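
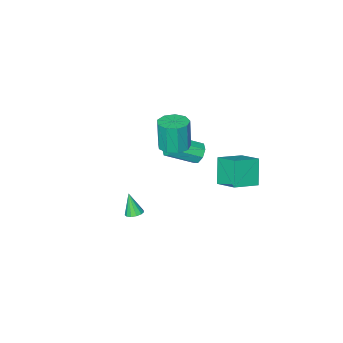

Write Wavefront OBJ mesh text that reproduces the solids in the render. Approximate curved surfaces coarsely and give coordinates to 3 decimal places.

v -4.634 -3.379 -3.495
v -4.199 -3.34 -4.189
v -2.511 -4.182 -3.179
v -2.946 -4.221 -2.485
v -4.146 -2.819 -3.843
v -2.458 -3.661 -2.832
v -4.38 -2.626 -3.293
v -2.692 -3.468 -2.283
v -4.762 -2.875 -2.862
v -3.074 -3.716 -1.851
v -5.069 -3.418 -2.801
v -3.381 -4.26 -1.791
v -5.122 -3.939 -3.148
v -3.434 -4.781 -2.137
v -4.888 -4.132 -3.697
v -3.2 -4.974 -2.687
v -4.506 -3.884 -4.129
v -2.818 -4.725 -3.118
v 3.925 1.64 -1.4
v 4.39 1.949 -1.287
v 3.935 1.1 0.02
v 4.139 2.135 -1.214
v 3.819 2.163 -1.2
v 3.533 2.026 -1.251
v 3.371 1.767 -1.348
v 3.385 1.467 -1.462
v 3.57 1.222 -1.557
v 3.868 1.11 -1.602
v 4.184 1.166 -1.583
v 4.417 1.373 -1.506
v 4.494 1.665 -1.395
v -3.076 2.745 1.073
v -1.399 2.579 1.615
v -3.138 4.247 1.729
v -1.462 4.08 2.271
v -2.478 3.48 -0.551
v -0.802 3.313 -0.009
v -2.541 4.981 0.105
v -0.864 4.815 0.647
v -0.489 -0.4 1.196
v 0.11 -1.187 1.142
v 0.027 -1.387 3.171
v -0.571 -0.6 3.224
v 0.476 -0.622 1.213
v 0.393 -0.822 3.242
v 0.391 0.047 1.276
v 0.308 -0.153 3.304
v -0.105 0.507 1.301
v -0.188 0.306 3.33
v -0.781 0.543 1.277
v -0.864 0.342 3.305
v -1.32 0.137 1.215
v -1.403 -0.063 3.243
v -1.47 -0.519 1.144
v -1.553 -0.72 3.172
v -1.161 -1.12 1.097
v -1.243 -1.321 3.125
v -0.537 -1.383 1.096
v -0.62 -1.584 3.125
f 2 1 5
f 2 5 3
f 3 5 6
f 3 6 4
f 5 1 7
f 5 7 6
f 6 7 8
f 6 8 4
f 7 1 9
f 7 9 8
f 8 9 10
f 8 10 4
f 9 1 11
f 9 11 10
f 10 11 12
f 10 12 4
f 11 1 13
f 11 13 12
f 12 13 14
f 12 14 4
f 13 1 15
f 13 15 14
f 14 15 16
f 14 16 4
f 15 1 17
f 15 17 16
f 16 17 18
f 16 18 4
f 17 1 2
f 17 2 18
f 18 2 3
f 18 3 4
f 20 19 22
f 20 22 21
f 22 19 23
f 22 23 21
f 23 19 24
f 23 24 21
f 24 19 25
f 24 25 21
f 25 19 26
f 25 26 21
f 26 19 27
f 26 27 21
f 27 19 28
f 27 28 21
f 28 19 29
f 28 29 21
f 29 19 30
f 29 30 21
f 30 19 31
f 30 31 21
f 31 19 20
f 31 20 21
f 33 35 32
f 36 33 32
f 32 35 34
f 34 36 32
f 33 39 35
f 37 33 36
f 37 39 33
f 35 39 34
f 38 36 34
f 34 39 38
f 38 37 36
f 39 37 38
f 41 40 44
f 41 44 42
f 42 44 45
f 42 45 43
f 44 40 46
f 44 46 45
f 45 46 47
f 45 47 43
f 46 40 48
f 46 48 47
f 47 48 49
f 47 49 43
f 48 40 50
f 48 50 49
f 49 50 51
f 49 51 43
f 50 40 52
f 50 52 51
f 51 52 53
f 51 53 43
f 52 40 54
f 52 54 53
f 53 54 55
f 53 55 43
f 54 40 56
f 54 56 55
f 55 56 57
f 55 57 43
f 56 40 58
f 56 58 57
f 57 58 59
f 57 59 43
f 58 40 41
f 58 41 59
f 59 41 42
f 59 42 43



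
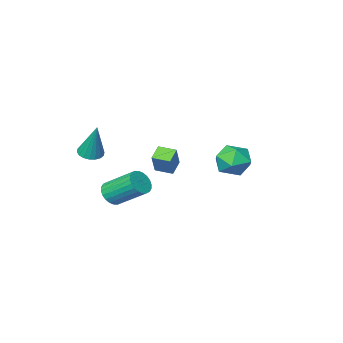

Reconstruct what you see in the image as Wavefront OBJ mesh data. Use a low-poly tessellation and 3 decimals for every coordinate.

v 3.04 -3.853 -0.527
v 3.678 -3.815 -0.564
v 3.1 -3.107 1.327
v 3.593 -3.561 -0.663
v 3.399 -3.366 -0.735
v 3.133 -3.267 -0.766
v 2.849 -3.285 -0.75
v 2.603 -3.415 -0.69
v 2.444 -3.632 -0.597
v 2.402 -3.892 -0.491
v 2.487 -4.146 -0.391
v 2.681 -4.341 -0.319
v 2.946 -4.44 -0.288
v 3.23 -4.422 -0.304
v 3.476 -4.292 -0.365
v 3.636 -4.075 -0.457
v 1.882 -3.955 -3.519
v 2.179 -4.254 -2.935
v 1.415 -2.903 -1.857
v 1.118 -2.605 -2.441
v 2.382 -4.076 -3.015
v 1.618 -2.725 -1.936
v 2.508 -3.879 -3.171
v 1.744 -2.529 -2.093
v 2.539 -3.695 -3.381
v 1.775 -2.344 -2.302
v 2.47 -3.55 -3.611
v 1.706 -2.199 -2.532
v 2.311 -3.466 -3.828
v 1.547 -2.116 -2.749
v 2.087 -3.458 -3.997
v 1.323 -2.107 -2.918
v 1.832 -3.524 -4.094
v 1.068 -2.174 -3.015
v 1.585 -3.657 -4.103
v 0.821 -2.306 -3.025
v 1.382 -3.835 -4.024
v 0.618 -2.484 -2.945
v 1.256 -4.031 -3.867
v 0.492 -2.681 -2.789
v 1.225 -4.216 -3.658
v 0.461 -2.865 -2.579
v 1.294 -4.361 -3.428
v 0.53 -3.01 -2.349
v 1.453 -4.444 -3.211
v 0.689 -3.094 -2.132
v 1.677 -4.453 -3.042
v 0.913 -3.102 -1.963
v 1.932 -4.386 -2.945
v 1.168 -3.036 -1.866
v -3.182 -0.757 -2.318
v -2.58 -0.589 -1.512
v -3.78 -2.111 -1.588
v -3.178 -1.943 -0.782
v -3.96 -1.317 -0.974
v -3.59 -0.48 -1.425
v -2.77 -2.22 -1.675
v -2.4 -1.383 -2.126
v -2.325 -1.493 -1.114
v -3.061 -0.935 -0.682
v -3.299 -1.765 -2.418
v -4.035 -1.207 -1.986
v 0.876 0.374 -0.131
v 1.341 0.868 0.918
v 1.453 0.758 -0.569
v 1.918 1.253 0.481
v 1.402 -0.313 -0.041
v 1.867 0.182 1.009
v 1.979 0.072 -0.478
v 2.444 0.566 0.571
f 2 1 4
f 2 4 3
f 4 1 5
f 4 5 3
f 5 1 6
f 5 6 3
f 6 1 7
f 6 7 3
f 7 1 8
f 7 8 3
f 8 1 9
f 8 9 3
f 9 1 10
f 9 10 3
f 10 1 11
f 10 11 3
f 11 1 12
f 11 12 3
f 12 1 13
f 12 13 3
f 13 1 14
f 13 14 3
f 14 1 15
f 14 15 3
f 15 1 16
f 15 16 3
f 16 1 2
f 16 2 3
f 18 17 21
f 18 21 19
f 19 21 22
f 19 22 20
f 21 17 23
f 21 23 22
f 22 23 24
f 22 24 20
f 23 17 25
f 23 25 24
f 24 25 26
f 24 26 20
f 25 17 27
f 25 27 26
f 26 27 28
f 26 28 20
f 27 17 29
f 27 29 28
f 28 29 30
f 28 30 20
f 29 17 31
f 29 31 30
f 30 31 32
f 30 32 20
f 31 17 33
f 31 33 32
f 32 33 34
f 32 34 20
f 33 17 35
f 33 35 34
f 34 35 36
f 34 36 20
f 35 17 37
f 35 37 36
f 36 37 38
f 36 38 20
f 37 17 39
f 37 39 38
f 38 39 40
f 38 40 20
f 39 17 41
f 39 41 40
f 40 41 42
f 40 42 20
f 41 17 43
f 41 43 42
f 42 43 44
f 42 44 20
f 43 17 45
f 43 45 44
f 44 45 46
f 44 46 20
f 45 17 47
f 45 47 46
f 46 47 48
f 46 48 20
f 47 17 49
f 47 49 48
f 48 49 50
f 48 50 20
f 49 17 18
f 49 18 50
f 50 18 19
f 50 19 20
f 51 62 56
f 51 56 52
f 51 52 58
f 51 58 61
f 51 61 62
f 52 56 60
f 56 62 55
f 62 61 53
f 61 58 57
f 58 52 59
f 54 60 55
f 54 55 53
f 54 53 57
f 54 57 59
f 54 59 60
f 55 60 56
f 53 55 62
f 57 53 61
f 59 57 58
f 60 59 52
f 64 66 63
f 67 64 63
f 63 66 65
f 65 67 63
f 64 70 66
f 68 64 67
f 68 70 64
f 66 70 65
f 69 67 65
f 65 70 69
f 69 68 67
f 70 68 69



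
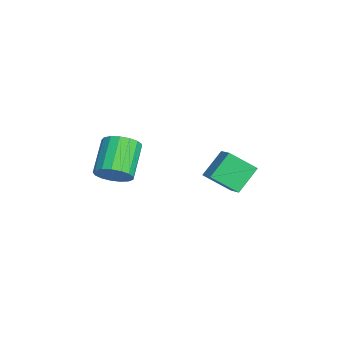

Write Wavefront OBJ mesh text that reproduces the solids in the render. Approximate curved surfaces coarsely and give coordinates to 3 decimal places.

v -1.826 1.862 -1.6
v -1.915 0.773 -0.74
v -1.026 2.075 -1.247
v -1.115 0.986 -0.387
v -1.205 1.074 -2.533
v -1.294 -0.015 -1.673
v -0.405 1.287 -2.18
v -0.494 0.198 -1.32
v 0.213 -3.503 -0.607
v 0.656 -2.942 -0.294
v -0.591 -2.536 0.74
v -1.033 -3.097 0.427
v 0.479 -2.77 -0.575
v -0.768 -2.364 0.46
v 0.241 -2.766 -0.863
v -1.005 -2.361 0.172
v -0.003 -2.931 -1.092
v -1.249 -2.525 -0.057
v -0.197 -3.227 -1.21
v -1.444 -2.821 -0.176
v -0.298 -3.586 -1.191
v -1.544 -3.18 -0.156
v -0.281 -3.926 -1.037
v -1.528 -3.52 -0.003
v -0.151 -4.169 -0.785
v -1.398 -3.763 0.249
v 0.062 -4.259 -0.493
v -1.184 -3.854 0.542
v 0.31 -4.177 -0.226
v -0.936 -3.771 0.808
v 0.536 -3.939 -0.047
v -0.711 -3.534 0.987
v 0.688 -3.602 0.004
v -0.559 -3.196 1.038
v 0.731 -3.242 -0.086
v -0.515 -2.836 0.949
f 2 4 1
f 5 2 1
f 1 4 3
f 3 5 1
f 2 8 4
f 6 2 5
f 6 8 2
f 4 8 3
f 7 5 3
f 3 8 7
f 7 6 5
f 8 6 7
f 10 9 13
f 10 13 11
f 11 13 14
f 11 14 12
f 13 9 15
f 13 15 14
f 14 15 16
f 14 16 12
f 15 9 17
f 15 17 16
f 16 17 18
f 16 18 12
f 17 9 19
f 17 19 18
f 18 19 20
f 18 20 12
f 19 9 21
f 19 21 20
f 20 21 22
f 20 22 12
f 21 9 23
f 21 23 22
f 22 23 24
f 22 24 12
f 23 9 25
f 23 25 24
f 24 25 26
f 24 26 12
f 25 9 27
f 25 27 26
f 26 27 28
f 26 28 12
f 27 9 29
f 27 29 28
f 28 29 30
f 28 30 12
f 29 9 31
f 29 31 30
f 30 31 32
f 30 32 12
f 31 9 33
f 31 33 32
f 32 33 34
f 32 34 12
f 33 9 35
f 33 35 34
f 34 35 36
f 34 36 12
f 35 9 10
f 35 10 36
f 36 10 11
f 36 11 12



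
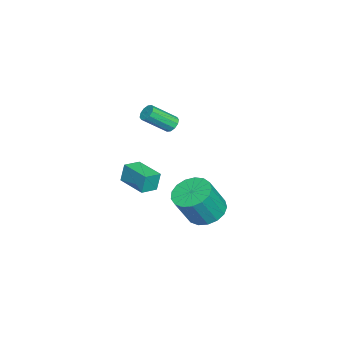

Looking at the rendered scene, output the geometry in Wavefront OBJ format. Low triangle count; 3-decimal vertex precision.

v -3.129 -0.911 0.125
v -2.814 -1.109 -0.267
v -2.197 -2.327 0.843
v -2.511 -2.129 1.235
v -2.641 -0.873 -0.105
v -2.024 -2.092 1.005
v -2.655 -0.653 0.145
v -2.038 -1.871 1.255
v -2.849 -0.53 0.387
v -2.232 -1.749 1.497
v -3.15 -0.554 0.529
v -2.533 -1.772 1.639
v -3.443 -0.713 0.517
v -2.826 -1.931 1.627
v -3.616 -0.948 0.355
v -2.999 -2.167 1.465
v -3.602 -1.169 0.105
v -2.985 -2.387 1.215
v -3.408 -1.291 -0.137
v -2.791 -2.51 0.973
v -3.107 -1.268 -0.279
v -2.49 -2.486 0.831
v -1.047 -2.367 -2.838
v -1.187 -2.192 -1.731
v -0.031 -0.995 -2.927
v -0.171 -0.819 -1.82
v -0.229 -2.961 -2.64
v -0.369 -2.785 -1.533
v 0.787 -1.588 -2.729
v 0.647 -1.413 -1.622
v 3.103 2.282 -1.909
v 4.094 2.562 -2.231
v 4.829 1.939 -0.513
v 3.837 1.658 -0.191
v 3.914 2.988 -2
v 4.649 2.365 -0.282
v 3.548 3.252 -1.748
v 4.283 2.629 -0.03
v 3.08 3.293 -1.533
v 3.815 2.67 0.186
v 2.617 3.103 -1.404
v 3.352 2.48 0.315
v 2.265 2.725 -1.39
v 3 2.102 0.328
v 2.105 2.245 -1.496
v 2.84 1.622 0.222
v 2.174 1.773 -1.696
v 2.909 1.15 0.022
v 2.455 1.418 -1.945
v 3.19 0.795 -0.227
v 2.885 1.261 -2.186
v 3.62 0.638 -0.468
v 3.364 1.337 -2.363
v 4.099 0.714 -0.645
v 3.784 1.63 -2.437
v 4.519 1.007 -0.718
v 4.047 2.072 -2.389
v 4.782 1.449 -0.671
f 2 1 5
f 2 5 3
f 3 5 6
f 3 6 4
f 5 1 7
f 5 7 6
f 6 7 8
f 6 8 4
f 7 1 9
f 7 9 8
f 8 9 10
f 8 10 4
f 9 1 11
f 9 11 10
f 10 11 12
f 10 12 4
f 11 1 13
f 11 13 12
f 12 13 14
f 12 14 4
f 13 1 15
f 13 15 14
f 14 15 16
f 14 16 4
f 15 1 17
f 15 17 16
f 16 17 18
f 16 18 4
f 17 1 19
f 17 19 18
f 18 19 20
f 18 20 4
f 19 1 21
f 19 21 20
f 20 21 22
f 20 22 4
f 21 1 2
f 21 2 22
f 22 2 3
f 22 3 4
f 24 26 23
f 27 24 23
f 23 26 25
f 25 27 23
f 24 30 26
f 28 24 27
f 28 30 24
f 26 30 25
f 29 27 25
f 25 30 29
f 29 28 27
f 30 28 29
f 32 31 35
f 32 35 33
f 33 35 36
f 33 36 34
f 35 31 37
f 35 37 36
f 36 37 38
f 36 38 34
f 37 31 39
f 37 39 38
f 38 39 40
f 38 40 34
f 39 31 41
f 39 41 40
f 40 41 42
f 40 42 34
f 41 31 43
f 41 43 42
f 42 43 44
f 42 44 34
f 43 31 45
f 43 45 44
f 44 45 46
f 44 46 34
f 45 31 47
f 45 47 46
f 46 47 48
f 46 48 34
f 47 31 49
f 47 49 48
f 48 49 50
f 48 50 34
f 49 31 51
f 49 51 50
f 50 51 52
f 50 52 34
f 51 31 53
f 51 53 52
f 52 53 54
f 52 54 34
f 53 31 55
f 53 55 54
f 54 55 56
f 54 56 34
f 55 31 57
f 55 57 56
f 56 57 58
f 56 58 34
f 57 31 32
f 57 32 58
f 58 32 33
f 58 33 34



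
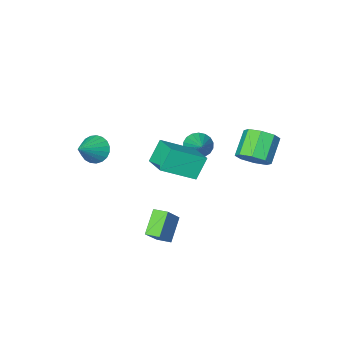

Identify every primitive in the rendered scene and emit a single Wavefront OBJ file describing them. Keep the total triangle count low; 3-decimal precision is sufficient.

v 3.058 -3.29 -0.698
v 3.486 -3.056 -1.502
v 4.422 -2.63 0.218
v 3.278 -2.734 -1.424
v 3.032 -2.509 -1.221
v 2.79 -2.418 -0.927
v 2.595 -2.479 -0.593
v 2.48 -2.679 -0.278
v 2.465 -2.985 -0.036
v 2.553 -3.344 0.092
v 2.728 -3.693 0.084
v 2.96 -3.973 -0.06
v 3.209 -4.135 -0.314
v 3.432 -4.15 -0.635
v 3.591 -4.017 -0.967
v 3.657 -3.758 -1.252
v 3.62 -3.418 -1.441
v -0.691 1.04 0.672
v 1.142 0.478 1.711
v -0.42 2.706 1.096
v 1.412 2.144 2.135
v 0.088 1.236 -0.595
v 1.92 0.674 0.444
v 0.358 2.902 -0.171
v 2.191 2.34 0.868
v 0.913 2.119 -3.559
v 1.968 2.744 -2.255
v 1.85 2.881 -4.683
v 2.905 3.506 -3.379
v 1.395 1.434 -3.621
v 2.45 2.059 -2.317
v 2.332 2.196 -4.745
v 3.387 2.821 -3.441
v -2.431 -1.584 -1.273
v -1.99 -2.118 -0.779
v -1.749 -0.036 -0.207
v -1.745 -2.036 -1.056
v -1.635 -1.865 -1.375
v -1.684 -1.638 -1.673
v -1.88 -1.401 -1.893
v -2.186 -1.2 -1.99
v -2.54 -1.075 -1.944
v -2.872 -1.051 -1.766
v -3.118 -1.133 -1.49
v -3.227 -1.304 -1.171
v -3.179 -1.531 -0.872
v -2.983 -1.768 -0.652
v -2.677 -1.969 -0.556
v -2.323 -2.094 -0.601
v -2.464 3.927 1.001
v -2.063 4.458 1.735
v -3.096 3.663 2.873
v -3.496 3.133 2.139
v -2.665 4.798 1.426
v -3.698 4.004 2.564
v -3.149 4.629 0.868
v -4.182 3.834 2.006
v -3.232 4.048 0.388
v -4.265 3.254 1.526
v -2.864 3.397 0.267
v -3.897 2.602 1.405
v -2.262 3.056 0.576
v -3.295 2.262 1.714
v -1.778 3.226 1.134
v -2.811 2.431 2.272
v -1.695 3.806 1.614
v -2.728 3.012 2.752
f 2 1 4
f 2 4 3
f 4 1 5
f 4 5 3
f 5 1 6
f 5 6 3
f 6 1 7
f 6 7 3
f 7 1 8
f 7 8 3
f 8 1 9
f 8 9 3
f 9 1 10
f 9 10 3
f 10 1 11
f 10 11 3
f 11 1 12
f 11 12 3
f 12 1 13
f 12 13 3
f 13 1 14
f 13 14 3
f 14 1 15
f 14 15 3
f 15 1 16
f 15 16 3
f 16 1 17
f 16 17 3
f 17 1 2
f 17 2 3
f 19 21 18
f 22 19 18
f 18 21 20
f 20 22 18
f 19 25 21
f 23 19 22
f 23 25 19
f 21 25 20
f 24 22 20
f 20 25 24
f 24 23 22
f 25 23 24
f 27 29 26
f 30 27 26
f 26 29 28
f 28 30 26
f 27 33 29
f 31 27 30
f 31 33 27
f 29 33 28
f 32 30 28
f 28 33 32
f 32 31 30
f 33 31 32
f 35 34 37
f 35 37 36
f 37 34 38
f 37 38 36
f 38 34 39
f 38 39 36
f 39 34 40
f 39 40 36
f 40 34 41
f 40 41 36
f 41 34 42
f 41 42 36
f 42 34 43
f 42 43 36
f 43 34 44
f 43 44 36
f 44 34 45
f 44 45 36
f 45 34 46
f 45 46 36
f 46 34 47
f 46 47 36
f 47 34 48
f 47 48 36
f 48 34 49
f 48 49 36
f 49 34 35
f 49 35 36
f 51 50 54
f 51 54 52
f 52 54 55
f 52 55 53
f 54 50 56
f 54 56 55
f 55 56 57
f 55 57 53
f 56 50 58
f 56 58 57
f 57 58 59
f 57 59 53
f 58 50 60
f 58 60 59
f 59 60 61
f 59 61 53
f 60 50 62
f 60 62 61
f 61 62 63
f 61 63 53
f 62 50 64
f 62 64 63
f 63 64 65
f 63 65 53
f 64 50 66
f 64 66 65
f 65 66 67
f 65 67 53
f 66 50 51
f 66 51 67
f 67 51 52
f 67 52 53



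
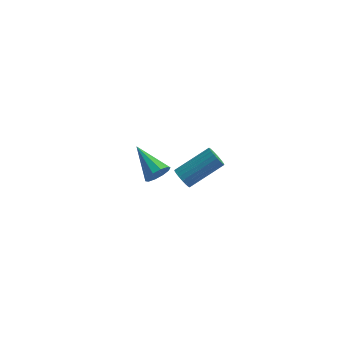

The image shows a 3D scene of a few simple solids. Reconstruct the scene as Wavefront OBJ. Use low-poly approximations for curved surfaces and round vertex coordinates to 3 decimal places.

v 1.554 -4.399 3.414
v 1.832 -4.327 2.934
v 3.225 -3.369 3.885
v 2.946 -3.441 4.366
v 1.697 -4.137 2.94
v 3.09 -3.179 3.892
v 1.537 -3.993 3.029
v 2.93 -3.035 3.981
v 1.38 -3.919 3.184
v 2.773 -2.961 4.136
v 1.253 -3.928 3.379
v 2.646 -2.97 4.331
v 1.178 -4.018 3.58
v 2.571 -3.06 4.532
v 1.168 -4.174 3.752
v 2.561 -3.216 4.704
v 1.224 -4.369 3.866
v 2.617 -3.411 4.818
v 1.338 -4.57 3.902
v 2.731 -3.612 4.854
v 1.488 -4.74 3.853
v 2.881 -3.782 4.805
v 1.65 -4.852 3.729
v 3.043 -3.894 4.68
v 1.795 -4.885 3.55
v 3.188 -3.927 4.501
v 1.899 -4.835 3.347
v 3.292 -3.877 4.299
v 1.943 -4.709 3.157
v 3.335 -3.751 4.108
v 1.919 -4.529 3.01
v 3.312 -3.571 3.962
v -0.571 1.057 -2.295
v -0.125 1.178 -1.743
v -1.869 2.323 -1.525
v -0.03 1.472 -2.064
v -0.141 1.607 -2.473
v -0.416 1.532 -2.814
v -0.751 1.276 -2.957
v -1.017 0.936 -2.848
v -1.112 0.643 -2.527
v -1.001 0.508 -2.118
v -0.725 0.583 -1.777
v -0.391 0.839 -1.633
f 2 1 5
f 2 5 3
f 3 5 6
f 3 6 4
f 5 1 7
f 5 7 6
f 6 7 8
f 6 8 4
f 7 1 9
f 7 9 8
f 8 9 10
f 8 10 4
f 9 1 11
f 9 11 10
f 10 11 12
f 10 12 4
f 11 1 13
f 11 13 12
f 12 13 14
f 12 14 4
f 13 1 15
f 13 15 14
f 14 15 16
f 14 16 4
f 15 1 17
f 15 17 16
f 16 17 18
f 16 18 4
f 17 1 19
f 17 19 18
f 18 19 20
f 18 20 4
f 19 1 21
f 19 21 20
f 20 21 22
f 20 22 4
f 21 1 23
f 21 23 22
f 22 23 24
f 22 24 4
f 23 1 25
f 23 25 24
f 24 25 26
f 24 26 4
f 25 1 27
f 25 27 26
f 26 27 28
f 26 28 4
f 27 1 29
f 27 29 28
f 28 29 30
f 28 30 4
f 29 1 31
f 29 31 30
f 30 31 32
f 30 32 4
f 31 1 2
f 31 2 32
f 32 2 3
f 32 3 4
f 34 33 36
f 34 36 35
f 36 33 37
f 36 37 35
f 37 33 38
f 37 38 35
f 38 33 39
f 38 39 35
f 39 33 40
f 39 40 35
f 40 33 41
f 40 41 35
f 41 33 42
f 41 42 35
f 42 33 43
f 42 43 35
f 43 33 44
f 43 44 35
f 44 33 34
f 44 34 35



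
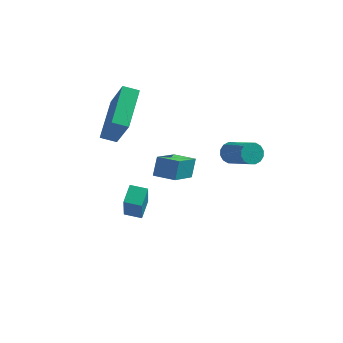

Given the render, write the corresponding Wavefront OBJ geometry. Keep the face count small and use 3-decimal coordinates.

v -0.881 -3.637 3.665
v -0.819 -3.095 4.455
v -0.474 -2.146 2.612
v -0.413 -1.604 3.402
v 0.113 -3.856 3.738
v 0.174 -3.314 4.528
v 0.519 -2.365 2.685
v 0.581 -1.823 3.475
v -4.166 0.216 2.327
v -4.146 2.241 3.187
v -3.417 0.32 2.066
v -3.397 2.344 2.926
v -3.403 -0.584 4.194
v -3.383 1.44 5.054
v -2.654 -0.481 3.933
v -2.634 1.544 4.793
v 1.58 1.281 1.393
v 1.763 0.996 0.922
v 2.883 -0.065 1.996
v 2.7 0.219 2.467
v 1.952 1.227 0.952
v 3.073 0.166 2.026
v 2.042 1.472 1.1
v 3.163 0.411 2.174
v 2.008 1.666 1.327
v 3.129 0.605 2.401
v 1.859 1.756 1.571
v 2.98 0.695 2.645
v 1.636 1.719 1.768
v 2.756 0.658 2.842
v 1.397 1.565 1.864
v 2.517 0.504 2.938
v 1.207 1.334 1.834
v 2.328 0.273 2.908
v 1.117 1.089 1.686
v 2.238 0.028 2.76
v 1.151 0.895 1.459
v 2.272 -0.166 2.533
v 1.3 0.805 1.215
v 2.421 -0.256 2.289
v 1.524 0.842 1.018
v 2.644 -0.219 2.092
v -2.719 -1.446 -1.405
v -2.575 -2.045 0.061
v -2.65 -0.511 -1.03
v -2.506 -1.109 0.436
v -1.894 -1.471 -1.496
v -1.75 -2.069 -0.03
v -1.825 -0.535 -1.121
v -1.681 -1.134 0.345
f 2 4 1
f 5 2 1
f 1 4 3
f 3 5 1
f 2 8 4
f 6 2 5
f 6 8 2
f 4 8 3
f 7 5 3
f 3 8 7
f 7 6 5
f 8 6 7
f 10 12 9
f 13 10 9
f 9 12 11
f 11 13 9
f 10 16 12
f 14 10 13
f 14 16 10
f 12 16 11
f 15 13 11
f 11 16 15
f 15 14 13
f 16 14 15
f 18 17 21
f 18 21 19
f 19 21 22
f 19 22 20
f 21 17 23
f 21 23 22
f 22 23 24
f 22 24 20
f 23 17 25
f 23 25 24
f 24 25 26
f 24 26 20
f 25 17 27
f 25 27 26
f 26 27 28
f 26 28 20
f 27 17 29
f 27 29 28
f 28 29 30
f 28 30 20
f 29 17 31
f 29 31 30
f 30 31 32
f 30 32 20
f 31 17 33
f 31 33 32
f 32 33 34
f 32 34 20
f 33 17 35
f 33 35 34
f 34 35 36
f 34 36 20
f 35 17 37
f 35 37 36
f 36 37 38
f 36 38 20
f 37 17 39
f 37 39 38
f 38 39 40
f 38 40 20
f 39 17 41
f 39 41 40
f 40 41 42
f 40 42 20
f 41 17 18
f 41 18 42
f 42 18 19
f 42 19 20
f 44 46 43
f 47 44 43
f 43 46 45
f 45 47 43
f 44 50 46
f 48 44 47
f 48 50 44
f 46 50 45
f 49 47 45
f 45 50 49
f 49 48 47
f 50 48 49



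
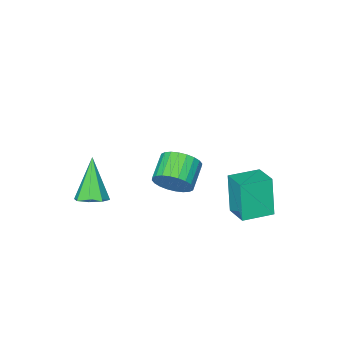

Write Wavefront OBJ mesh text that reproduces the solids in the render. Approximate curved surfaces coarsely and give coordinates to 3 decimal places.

v -1.438 2.108 -3.462
v -1.655 1.669 -1.824
v -1.191 3.134 -3.155
v -1.408 2.696 -1.516
v -0.192 1.784 -3.384
v -0.409 1.346 -1.745
v 0.055 2.811 -3.076
v -0.162 2.372 -1.438
v 3.805 -1.356 -2.812
v 4.437 -1.41 -2.596
v 3.195 -2.164 -1.228
v 4.219 -0.968 -2.454
v 3.758 -0.753 -2.522
v 3.325 -0.891 -2.76
v 3.173 -1.301 -3.028
v 3.392 -1.743 -3.169
v 3.852 -1.958 -3.101
v 4.285 -1.82 -2.864
v 3.122 2.683 0.69
v 3.526 2.618 1.33
v 2.702 2.032 1.79
v 2.298 2.097 1.15
v 3.376 2.868 1.382
v 2.553 2.283 1.842
v 3.188 3.091 1.328
v 2.364 2.505 1.788
v 2.989 3.251 1.177
v 2.166 2.666 1.637
v 2.811 3.325 0.952
v 1.988 2.74 1.411
v 2.68 3.301 0.687
v 1.857 2.716 1.147
v 2.616 3.183 0.422
v 1.793 2.598 0.882
v 2.629 2.989 0.199
v 1.806 2.403 0.658
v 2.718 2.748 0.05
v 1.894 2.162 0.51
v 2.867 2.497 -0.002
v 2.044 1.912 0.458
v 3.056 2.275 0.052
v 2.232 1.689 0.512
v 3.254 2.114 0.203
v 2.431 1.529 0.663
v 3.432 2.04 0.429
v 2.609 1.455 0.888
v 3.563 2.064 0.693
v 2.74 1.479 1.153
v 3.627 2.182 0.958
v 2.804 1.597 1.418
v 3.614 2.377 1.182
v 2.791 1.791 1.641
f 2 4 1
f 5 2 1
f 1 4 3
f 3 5 1
f 2 8 4
f 6 2 5
f 6 8 2
f 4 8 3
f 7 5 3
f 3 8 7
f 7 6 5
f 8 6 7
f 10 9 12
f 10 12 11
f 12 9 13
f 12 13 11
f 13 9 14
f 13 14 11
f 14 9 15
f 14 15 11
f 15 9 16
f 15 16 11
f 16 9 17
f 16 17 11
f 17 9 18
f 17 18 11
f 18 9 10
f 18 10 11
f 20 19 23
f 20 23 21
f 21 23 24
f 21 24 22
f 23 19 25
f 23 25 24
f 24 25 26
f 24 26 22
f 25 19 27
f 25 27 26
f 26 27 28
f 26 28 22
f 27 19 29
f 27 29 28
f 28 29 30
f 28 30 22
f 29 19 31
f 29 31 30
f 30 31 32
f 30 32 22
f 31 19 33
f 31 33 32
f 32 33 34
f 32 34 22
f 33 19 35
f 33 35 34
f 34 35 36
f 34 36 22
f 35 19 37
f 35 37 36
f 36 37 38
f 36 38 22
f 37 19 39
f 37 39 38
f 38 39 40
f 38 40 22
f 39 19 41
f 39 41 40
f 40 41 42
f 40 42 22
f 41 19 43
f 41 43 42
f 42 43 44
f 42 44 22
f 43 19 45
f 43 45 44
f 44 45 46
f 44 46 22
f 45 19 47
f 45 47 46
f 46 47 48
f 46 48 22
f 47 19 49
f 47 49 48
f 48 49 50
f 48 50 22
f 49 19 51
f 49 51 50
f 50 51 52
f 50 52 22
f 51 19 20
f 51 20 52
f 52 20 21
f 52 21 22



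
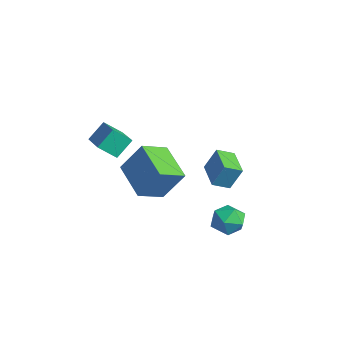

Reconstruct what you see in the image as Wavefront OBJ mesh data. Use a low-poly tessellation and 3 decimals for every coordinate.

v -1.237 1.849 -1.639
v -0.961 2.35 -0.438
v -1.097 2.714 -2.031
v -0.821 3.214 -0.83
v 0.301 1.506 -1.85
v 0.577 2.006 -0.649
v 0.441 2.37 -2.242
v 0.717 2.871 -1.041
v 1.906 1.526 -2.249
v 2.555 2.075 -2.586
v 2.485 0.385 -2.994
v 3.134 0.934 -3.331
v 3.132 0.72 -2.442
v 2.775 1.425 -1.981
v 2.265 1.035 -3.599
v 1.908 1.74 -3.138
v 2.777 1.772 -3.42
v 3.313 1.577 -2.705
v 1.727 0.883 -2.875
v 2.263 0.688 -2.16
v 2.236 -3.05 -0.11
v 0.343 -3.059 0.625
v 1.993 -1.723 -0.719
v 0.1 -1.732 0.016
v 2.82 -2.248 1.404
v 0.927 -2.257 2.139
v 2.577 -0.921 0.795
v 0.684 -0.93 1.53
v -4.217 -2.712 -0.22
v -4.356 -1.881 0.648
v -3.849 -1.912 -0.928
v -3.989 -1.08 -0.06
v -2.311 -3.04 0.4
v -2.451 -2.208 1.268
v -1.944 -2.239 -0.308
v -2.083 -1.408 0.56
f 2 4 1
f 5 2 1
f 1 4 3
f 3 5 1
f 2 8 4
f 6 2 5
f 6 8 2
f 4 8 3
f 7 5 3
f 3 8 7
f 7 6 5
f 8 6 7
f 9 20 14
f 9 14 10
f 9 10 16
f 9 16 19
f 9 19 20
f 10 14 18
f 14 20 13
f 20 19 11
f 19 16 15
f 16 10 17
f 12 18 13
f 12 13 11
f 12 11 15
f 12 15 17
f 12 17 18
f 13 18 14
f 11 13 20
f 15 11 19
f 17 15 16
f 18 17 10
f 22 24 21
f 25 22 21
f 21 24 23
f 23 25 21
f 22 28 24
f 26 22 25
f 26 28 22
f 24 28 23
f 27 25 23
f 23 28 27
f 27 26 25
f 28 26 27
f 30 32 29
f 33 30 29
f 29 32 31
f 31 33 29
f 30 36 32
f 34 30 33
f 34 36 30
f 32 36 31
f 35 33 31
f 31 36 35
f 35 34 33
f 36 34 35



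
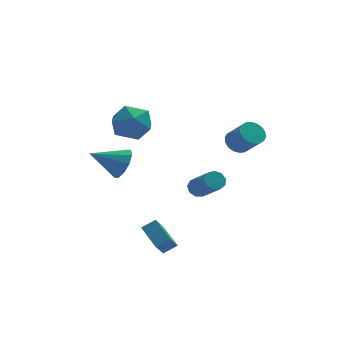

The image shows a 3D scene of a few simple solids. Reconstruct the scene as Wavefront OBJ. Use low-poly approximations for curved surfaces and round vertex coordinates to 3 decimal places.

v 2.063 1.875 -1.419
v 2.437 2.284 -1.165
v 3.092 0.913 0.074
v 2.717 0.505 -0.181
v 2.069 2.286 -0.968
v 2.724 0.915 0.27
v 1.698 2.096 -0.983
v 2.353 0.725 0.256
v 1.498 1.802 -1.201
v 2.152 0.432 0.037
v 1.561 1.543 -1.522
v 2.216 0.172 -0.283
v 1.86 1.439 -1.795
v 2.515 0.069 -0.556
v 2.253 1.539 -1.892
v 2.908 0.169 -0.653
v 2.557 1.797 -1.768
v 3.212 0.426 -0.529
v 2.63 2.091 -1.481
v 3.285 0.72 -0.242
v -0.79 -3.406 -2.367
v -0.075 -3.315 -1.936
v -1.323 -2.095 -1.759
v -0.607 -2.005 -1.327
v -0.353 -2.835 -3.213
v 0.363 -2.745 -2.781
v -0.885 -1.525 -2.604
v -0.17 -1.434 -2.173
v -1.539 3.921 -0.494
v -1.111 3.494 0.315
v -3.241 3.899 0.394
v -1.082 4.114 0.386
v -1.228 4.66 0.12
v -1.493 4.924 -0.38
v -1.775 4.805 -0.923
v -1.967 4.348 -1.303
v -1.996 3.729 -1.374
v -1.85 3.183 -1.109
v -1.586 2.919 -0.609
v -1.303 3.038 -0.065
v 3.557 -0.955 3.235
v 4.181 -0.958 2.877
v 4.768 -1.828 3.906
v 4.143 -1.825 4.265
v 4.216 -0.736 3.045
v 4.802 -1.606 4.075
v 4.15 -0.547 3.242
v 4.736 -1.417 4.272
v 3.994 -0.42 3.438
v 4.58 -1.29 4.468
v 3.771 -0.375 3.604
v 4.358 -1.245 4.633
v 3.516 -0.418 3.713
v 4.102 -1.288 4.742
v 3.267 -0.542 3.749
v 3.853 -1.413 4.779
v 3.062 -0.73 3.707
v 3.648 -1.6 4.737
v 2.932 -0.952 3.594
v 3.519 -1.822 4.623
v 2.898 -1.174 3.425
v 3.484 -2.044 4.455
v 2.964 -1.363 3.228
v 3.55 -2.233 4.258
v 3.12 -1.49 3.032
v 3.706 -2.36 4.062
v 3.342 -1.535 2.867
v 3.929 -2.405 3.896
v 3.598 -1.492 2.758
v 4.184 -2.362 3.787
v 3.847 -1.367 2.721
v 4.433 -2.238 3.751
v 4.052 -1.18 2.763
v 4.638 -2.05 3.793
v -2.141 2.454 3.733
v -1.324 2.538 2.846
v -1.296 0.802 4.354
v -0.479 0.886 3.467
v -0.464 1.679 4.379
v -0.987 2.7 3.996
v -1.633 0.64 3.204
v -2.156 1.661 2.821
v -1.01 1.417 2.519
v -0.288 2.06 3.245
v -2.332 1.28 3.955
v -1.61 1.923 4.681
f 2 1 5
f 2 5 3
f 3 5 6
f 3 6 4
f 5 1 7
f 5 7 6
f 6 7 8
f 6 8 4
f 7 1 9
f 7 9 8
f 8 9 10
f 8 10 4
f 9 1 11
f 9 11 10
f 10 11 12
f 10 12 4
f 11 1 13
f 11 13 12
f 12 13 14
f 12 14 4
f 13 1 15
f 13 15 14
f 14 15 16
f 14 16 4
f 15 1 17
f 15 17 16
f 16 17 18
f 16 18 4
f 17 1 19
f 17 19 18
f 18 19 20
f 18 20 4
f 19 1 2
f 19 2 20
f 20 2 3
f 20 3 4
f 22 24 21
f 25 22 21
f 21 24 23
f 23 25 21
f 22 28 24
f 26 22 25
f 26 28 22
f 24 28 23
f 27 25 23
f 23 28 27
f 27 26 25
f 28 26 27
f 30 29 32
f 30 32 31
f 32 29 33
f 32 33 31
f 33 29 34
f 33 34 31
f 34 29 35
f 34 35 31
f 35 29 36
f 35 36 31
f 36 29 37
f 36 37 31
f 37 29 38
f 37 38 31
f 38 29 39
f 38 39 31
f 39 29 40
f 39 40 31
f 40 29 30
f 40 30 31
f 42 41 45
f 42 45 43
f 43 45 46
f 43 46 44
f 45 41 47
f 45 47 46
f 46 47 48
f 46 48 44
f 47 41 49
f 47 49 48
f 48 49 50
f 48 50 44
f 49 41 51
f 49 51 50
f 50 51 52
f 50 52 44
f 51 41 53
f 51 53 52
f 52 53 54
f 52 54 44
f 53 41 55
f 53 55 54
f 54 55 56
f 54 56 44
f 55 41 57
f 55 57 56
f 56 57 58
f 56 58 44
f 57 41 59
f 57 59 58
f 58 59 60
f 58 60 44
f 59 41 61
f 59 61 60
f 60 61 62
f 60 62 44
f 61 41 63
f 61 63 62
f 62 63 64
f 62 64 44
f 63 41 65
f 63 65 64
f 64 65 66
f 64 66 44
f 65 41 67
f 65 67 66
f 66 67 68
f 66 68 44
f 67 41 69
f 67 69 68
f 68 69 70
f 68 70 44
f 69 41 71
f 69 71 70
f 70 71 72
f 70 72 44
f 71 41 73
f 71 73 72
f 72 73 74
f 72 74 44
f 73 41 42
f 73 42 74
f 74 42 43
f 74 43 44
f 75 86 80
f 75 80 76
f 75 76 82
f 75 82 85
f 75 85 86
f 76 80 84
f 80 86 79
f 86 85 77
f 85 82 81
f 82 76 83
f 78 84 79
f 78 79 77
f 78 77 81
f 78 81 83
f 78 83 84
f 79 84 80
f 77 79 86
f 81 77 85
f 83 81 82
f 84 83 76



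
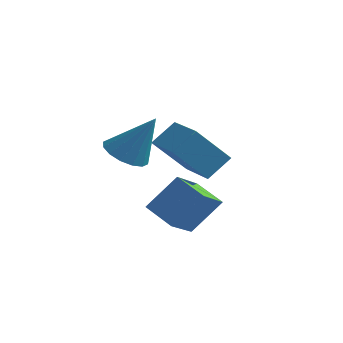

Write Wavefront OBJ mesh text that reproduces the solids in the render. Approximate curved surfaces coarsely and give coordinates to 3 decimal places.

v -0.942 0.099 -1.134
v -0.513 0.741 -1.512
v 0.022 0.401 0.474
v -0.872 0.933 -1.333
v -1.25 0.901 -1.1
v -1.546 0.655 -0.877
v -1.68 0.259 -0.722
v -1.616 -0.179 -0.678
v -1.372 -0.543 -0.757
v -1.012 -0.735 -0.936
v -0.634 -0.703 -1.169
v -0.339 -0.457 -1.392
v -0.205 -0.061 -1.547
v -0.268 0.377 -1.591
v 0.389 3.112 -3.042
v -0.399 2.105 -1.637
v -0.995 4.04 -3.154
v -1.783 3.032 -1.748
v 0.843 3.888 -2.232
v 0.055 2.88 -0.826
v -0.541 4.815 -2.343
v -1.329 3.808 -0.938
v 0.606 0.382 -4.196
v -0.53 0.639 -3.666
v 0.553 1.755 -4.976
v -0.583 2.012 -4.446
v 1.363 1.128 -2.934
v 0.227 1.385 -2.404
v 1.31 2.501 -3.714
v 0.174 2.758 -3.184
f 2 1 4
f 2 4 3
f 4 1 5
f 4 5 3
f 5 1 6
f 5 6 3
f 6 1 7
f 6 7 3
f 7 1 8
f 7 8 3
f 8 1 9
f 8 9 3
f 9 1 10
f 9 10 3
f 10 1 11
f 10 11 3
f 11 1 12
f 11 12 3
f 12 1 13
f 12 13 3
f 13 1 14
f 13 14 3
f 14 1 2
f 14 2 3
f 16 18 15
f 19 16 15
f 15 18 17
f 17 19 15
f 16 22 18
f 20 16 19
f 20 22 16
f 18 22 17
f 21 19 17
f 17 22 21
f 21 20 19
f 22 20 21
f 24 26 23
f 27 24 23
f 23 26 25
f 25 27 23
f 24 30 26
f 28 24 27
f 28 30 24
f 26 30 25
f 29 27 25
f 25 30 29
f 29 28 27
f 30 28 29



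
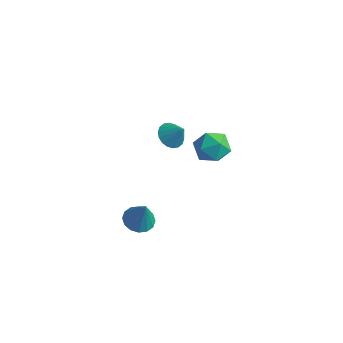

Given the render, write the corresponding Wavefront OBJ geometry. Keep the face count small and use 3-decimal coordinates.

v 2.939 0.072 3.408
v 3.509 -0.456 3.019
v 3.761 0.208 4.432
v 3.613 -0.106 2.889
v 3.584 0.279 2.862
v 3.426 0.623 2.944
v 3.172 0.858 3.117
v 2.872 0.938 3.348
v 2.585 0.846 3.591
v 2.368 0.601 3.798
v 2.264 0.251 3.927
v 2.293 -0.134 3.954
v 2.451 -0.478 3.873
v 2.705 -0.713 3.7
v 3.005 -0.793 3.469
v 3.292 -0.701 3.226
v 1.474 -1.097 -4.809
v 2.388 -0.907 -5.109
v 2.086 -1.163 -2.991
v 2.181 -0.452 -5.023
v 1.784 -0.17 -4.88
v 1.305 -0.136 -4.717
v 0.871 -0.359 -4.58
v 0.599 -0.781 -4.504
v 0.561 -1.287 -4.51
v 0.768 -1.741 -4.596
v 1.165 -2.024 -4.739
v 1.644 -2.057 -4.902
v 2.078 -1.834 -5.039
v 2.35 -1.413 -5.115
v 4.056 3.551 1.466
v 4.875 3.106 0.729
v 2.825 2.174 0.931
v 3.644 1.729 0.194
v 3.796 1.649 1.369
v 4.557 2.499 1.7
v 3.143 2.781 -0.04
v 3.904 3.631 0.291
v 4.311 2.63 -0.202
v 4.714 1.93 0.669
v 2.986 3.35 0.991
v 3.389 2.65 1.862
f 2 1 4
f 2 4 3
f 4 1 5
f 4 5 3
f 5 1 6
f 5 6 3
f 6 1 7
f 6 7 3
f 7 1 8
f 7 8 3
f 8 1 9
f 8 9 3
f 9 1 10
f 9 10 3
f 10 1 11
f 10 11 3
f 11 1 12
f 11 12 3
f 12 1 13
f 12 13 3
f 13 1 14
f 13 14 3
f 14 1 15
f 14 15 3
f 15 1 16
f 15 16 3
f 16 1 2
f 16 2 3
f 18 17 20
f 18 20 19
f 20 17 21
f 20 21 19
f 21 17 22
f 21 22 19
f 22 17 23
f 22 23 19
f 23 17 24
f 23 24 19
f 24 17 25
f 24 25 19
f 25 17 26
f 25 26 19
f 26 17 27
f 26 27 19
f 27 17 28
f 27 28 19
f 28 17 29
f 28 29 19
f 29 17 30
f 29 30 19
f 30 17 18
f 30 18 19
f 31 42 36
f 31 36 32
f 31 32 38
f 31 38 41
f 31 41 42
f 32 36 40
f 36 42 35
f 42 41 33
f 41 38 37
f 38 32 39
f 34 40 35
f 34 35 33
f 34 33 37
f 34 37 39
f 34 39 40
f 35 40 36
f 33 35 42
f 37 33 41
f 39 37 38
f 40 39 32



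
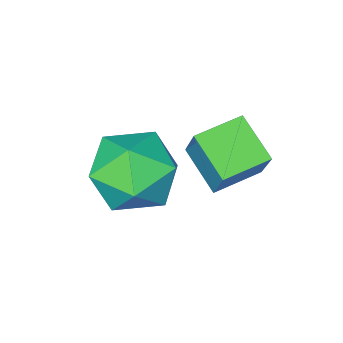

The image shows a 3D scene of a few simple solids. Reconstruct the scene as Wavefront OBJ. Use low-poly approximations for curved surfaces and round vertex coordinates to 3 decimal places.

v 0.306 1.776 3.101
v 1.024 2.381 2.827
v 1.356 0.879 3.873
v 2.074 1.484 3.599
v 1.401 1.783 4.243
v 0.752 2.337 3.766
v 1.628 0.923 2.934
v 0.979 1.477 2.457
v 1.841 1.854 2.725
v 1.701 2.385 3.533
v 0.679 0.875 3.167
v 0.539 1.406 3.975
v -0.99 1.76 3.435
v -0.792 2.286 4.404
v -0.94 2.704 2.913
v -0.742 3.23 3.881
v 0.022 1.63 3.299
v 0.22 2.156 4.267
v 0.072 2.574 2.776
v 0.27 3.1 3.745
f 1 12 6
f 1 6 2
f 1 2 8
f 1 8 11
f 1 11 12
f 2 6 10
f 6 12 5
f 12 11 3
f 11 8 7
f 8 2 9
f 4 10 5
f 4 5 3
f 4 3 7
f 4 7 9
f 4 9 10
f 5 10 6
f 3 5 12
f 7 3 11
f 9 7 8
f 10 9 2
f 14 16 13
f 17 14 13
f 13 16 15
f 15 17 13
f 14 20 16
f 18 14 17
f 18 20 14
f 16 20 15
f 19 17 15
f 15 20 19
f 19 18 17
f 20 18 19



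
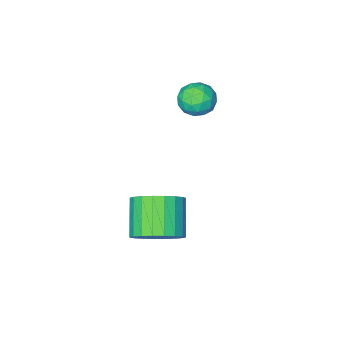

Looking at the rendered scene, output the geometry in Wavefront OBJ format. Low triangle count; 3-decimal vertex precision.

v 1.453 3.269 -2.005
v 2.334 2.81 -1.891
v 1.648 1.753 -0.842
v 0.767 2.211 -0.955
v 2.348 3.098 -1.592
v 1.662 2.041 -0.542
v 2.206 3.416 -1.364
v 1.52 2.359 -0.314
v 1.935 3.708 -1.247
v 1.249 2.651 -0.197
v 1.58 3.925 -1.261
v 0.894 2.867 -0.211
v 1.203 4.028 -1.403
v 0.517 2.97 -0.354
v 0.869 3.999 -1.65
v 0.184 2.942 -0.601
v 0.637 3.845 -1.958
v -0.049 2.787 -0.909
v 0.545 3.59 -2.274
v -0.141 2.533 -1.225
v 0.611 3.28 -2.543
v -0.075 2.223 -1.494
v 0.822 2.968 -2.72
v 0.136 1.911 -1.67
v 1.142 2.708 -2.772
v 0.456 1.651 -1.723
v 1.516 2.545 -2.692
v 0.83 1.488 -1.643
v 1.879 2.507 -2.493
v 1.193 1.45 -1.444
v 2.168 2.601 -2.21
v 1.483 1.544 -1.161
v -2.911 -0.291 0.111
v -2.385 -0.902 0.034
v -3.635 -1.018 0.926
v -3.109 -1.629 0.849
v -2.892 -0.955 1.241
v -2.444 -0.506 0.737
v -3.576 -1.414 0.223
v -3.128 -0.965 -0.281
v -2.796 -1.596 0.103
v -2.373 -1.312 0.732
v -3.647 -0.608 0.228
v -3.224 -0.324 0.857
v -2.585 -0.533 0.001
v -3.435 -1.387 0.959
v -3.308 -0.991 1.189
v -2.999 -1.35 1.144
v -2.619 -0.3 0.415
v -2.31 -0.659 0.369
v -2.608 -0.69 1.078
v -3.71 -1.261 0.591
v -3.401 -1.62 0.545
v -3.021 -0.57 -0.184
v -2.712 -0.929 -0.229
v -3.412 -1.23 -0.118
v -2.517 -1.3 -0.004
v -2.942 -1.727 0.475
v -3.217 -1.601 0.107
v -2.954 -1.337 -0.189
v -2.268 -1.133 0.366
v -2.694 -1.56 0.845
v -2.566 -1.164 1.075
v -2.303 -0.9 0.779
v -2.51 -1.541 0.406
v -3.326 -0.36 0.115
v -3.752 -0.787 0.594
v -3.717 -1.02 0.181
v -3.454 -0.756 -0.115
v -3.078 -0.193 0.485
v -3.503 -0.62 0.964
v -3.066 -0.583 1.149
v -2.803 -0.319 0.853
v -3.51 -0.379 0.554
f 2 1 5
f 2 5 3
f 3 5 6
f 3 6 4
f 5 1 7
f 5 7 6
f 6 7 8
f 6 8 4
f 7 1 9
f 7 9 8
f 8 9 10
f 8 10 4
f 9 1 11
f 9 11 10
f 10 11 12
f 10 12 4
f 11 1 13
f 11 13 12
f 12 13 14
f 12 14 4
f 13 1 15
f 13 15 14
f 14 15 16
f 14 16 4
f 15 1 17
f 15 17 16
f 16 17 18
f 16 18 4
f 17 1 19
f 17 19 18
f 18 19 20
f 18 20 4
f 19 1 21
f 19 21 20
f 20 21 22
f 20 22 4
f 21 1 23
f 21 23 22
f 22 23 24
f 22 24 4
f 23 1 25
f 23 25 24
f 24 25 26
f 24 26 4
f 25 1 27
f 25 27 26
f 26 27 28
f 26 28 4
f 27 1 29
f 27 29 28
f 28 29 30
f 28 30 4
f 29 1 31
f 29 31 30
f 30 31 32
f 30 32 4
f 31 1 2
f 31 2 32
f 32 2 3
f 32 3 4
f 33 70 49
f 70 44 73
f 49 73 38
f 70 73 49
f 33 49 45
f 49 38 50
f 45 50 34
f 49 50 45
f 33 45 54
f 45 34 55
f 54 55 40
f 45 55 54
f 33 54 66
f 54 40 69
f 66 69 43
f 54 69 66
f 33 66 70
f 66 43 74
f 70 74 44
f 66 74 70
f 34 50 61
f 50 38 64
f 61 64 42
f 50 64 61
f 38 73 51
f 73 44 72
f 51 72 37
f 73 72 51
f 44 74 71
f 74 43 67
f 71 67 35
f 74 67 71
f 43 69 68
f 69 40 56
f 68 56 39
f 69 56 68
f 40 55 60
f 55 34 57
f 60 57 41
f 55 57 60
f 36 62 48
f 62 42 63
f 48 63 37
f 62 63 48
f 36 48 46
f 48 37 47
f 46 47 35
f 48 47 46
f 36 46 53
f 46 35 52
f 53 52 39
f 46 52 53
f 36 53 58
f 53 39 59
f 58 59 41
f 53 59 58
f 36 58 62
f 58 41 65
f 62 65 42
f 58 65 62
f 37 63 51
f 63 42 64
f 51 64 38
f 63 64 51
f 35 47 71
f 47 37 72
f 71 72 44
f 47 72 71
f 39 52 68
f 52 35 67
f 68 67 43
f 52 67 68
f 41 59 60
f 59 39 56
f 60 56 40
f 59 56 60
f 42 65 61
f 65 41 57
f 61 57 34
f 65 57 61



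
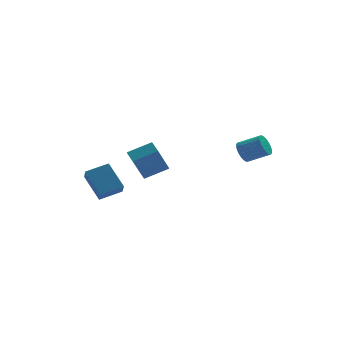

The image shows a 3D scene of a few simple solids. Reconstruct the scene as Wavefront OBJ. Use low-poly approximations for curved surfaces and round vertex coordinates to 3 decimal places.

v -1.6 -3.372 0.65
v -1.771 -2.506 1.001
v -3.052 -3.387 -0.022
v -3.223 -2.521 0.329
v -0.777 -2.479 -1.149
v -0.948 -1.613 -0.798
v -2.229 -2.494 -1.821
v -2.4 -1.628 -1.47
v 3.288 -3.366 0.147
v 3.72 -3.122 -0.415
v 4.924 -3.67 0.271
v 4.492 -3.914 0.833
v 3.723 -2.89 -0.236
v 4.927 -3.438 0.45
v 3.66 -2.731 0.001
v 4.864 -3.279 0.687
v 3.541 -2.669 0.261
v 4.744 -3.217 0.947
v 3.382 -2.713 0.503
v 4.586 -3.261 1.189
v 3.21 -2.856 0.691
v 4.414 -3.404 1.377
v 3.05 -3.077 0.797
v 4.253 -3.625 1.483
v 2.925 -3.342 0.803
v 4.129 -3.89 1.489
v 2.856 -3.61 0.709
v 4.06 -4.158 1.395
v 2.853 -3.842 0.53
v 4.057 -4.39 1.216
v 2.916 -4.001 0.293
v 4.12 -4.549 0.979
v 3.036 -4.063 0.033
v 4.239 -4.611 0.719
v 3.194 -4.019 -0.209
v 4.398 -4.567 0.477
v 3.366 -3.876 -0.397
v 4.57 -4.424 0.289
v 3.527 -3.655 -0.503
v 4.73 -4.203 0.183
v 3.651 -3.39 -0.509
v 4.855 -3.938 0.177
v -4.076 2.108 -5.285
v -4.158 1.191 -4.485
v -4.743 3.409 -3.863
v -4.825 2.492 -3.062
v -2.615 2.368 -4.838
v -2.697 1.451 -4.037
v -3.282 3.669 -3.415
v -3.364 2.752 -2.615
f 2 4 1
f 5 2 1
f 1 4 3
f 3 5 1
f 2 8 4
f 6 2 5
f 6 8 2
f 4 8 3
f 7 5 3
f 3 8 7
f 7 6 5
f 8 6 7
f 10 9 13
f 10 13 11
f 11 13 14
f 11 14 12
f 13 9 15
f 13 15 14
f 14 15 16
f 14 16 12
f 15 9 17
f 15 17 16
f 16 17 18
f 16 18 12
f 17 9 19
f 17 19 18
f 18 19 20
f 18 20 12
f 19 9 21
f 19 21 20
f 20 21 22
f 20 22 12
f 21 9 23
f 21 23 22
f 22 23 24
f 22 24 12
f 23 9 25
f 23 25 24
f 24 25 26
f 24 26 12
f 25 9 27
f 25 27 26
f 26 27 28
f 26 28 12
f 27 9 29
f 27 29 28
f 28 29 30
f 28 30 12
f 29 9 31
f 29 31 30
f 30 31 32
f 30 32 12
f 31 9 33
f 31 33 32
f 32 33 34
f 32 34 12
f 33 9 35
f 33 35 34
f 34 35 36
f 34 36 12
f 35 9 37
f 35 37 36
f 36 37 38
f 36 38 12
f 37 9 39
f 37 39 38
f 38 39 40
f 38 40 12
f 39 9 41
f 39 41 40
f 40 41 42
f 40 42 12
f 41 9 10
f 41 10 42
f 42 10 11
f 42 11 12
f 44 46 43
f 47 44 43
f 43 46 45
f 45 47 43
f 44 50 46
f 48 44 47
f 48 50 44
f 46 50 45
f 49 47 45
f 45 50 49
f 49 48 47
f 50 48 49



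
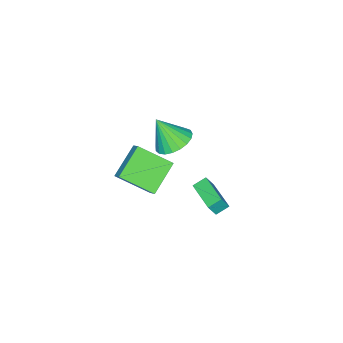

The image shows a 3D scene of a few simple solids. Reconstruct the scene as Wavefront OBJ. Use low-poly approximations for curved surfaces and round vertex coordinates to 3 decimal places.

v -3.613 -1.156 -4.121
v -3.202 -1.366 -3.257
v -4.216 -0.755 -3.737
v -3.804 -0.965 -2.872
v -2.656 0.365 -4.208
v -2.244 0.155 -3.343
v -3.258 0.766 -3.823
v -2.847 0.556 -2.959
v -1.129 -1.136 2.461
v -0.173 -1.347 2.177
v -0.871 -1.984 3.959
v -0.125 -0.977 2.378
v -0.251 -0.634 2.594
v -0.529 -0.378 2.787
v -0.911 -0.253 2.924
v -1.33 -0.281 2.98
v -1.715 -0.457 2.947
v -1.998 -0.75 2.83
v -2.132 -1.11 2.65
v -2.091 -1.474 2.436
v -1.885 -1.78 2.227
v -1.548 -1.974 2.059
v -1.138 -2.024 1.96
v -0.727 -1.92 1.948
v -0.386 -1.681 2.024
v -1.576 -1.725 -0.005
v -0.904 -3.335 1.053
v -1.211 -1.209 0.549
v -0.54 -2.819 1.607
v 0.06 -1.741 -1.067
v 0.731 -3.351 -0.009
v 0.424 -1.225 -0.513
v 1.096 -2.835 0.545
f 2 4 1
f 5 2 1
f 1 4 3
f 3 5 1
f 2 8 4
f 6 2 5
f 6 8 2
f 4 8 3
f 7 5 3
f 3 8 7
f 7 6 5
f 8 6 7
f 10 9 12
f 10 12 11
f 12 9 13
f 12 13 11
f 13 9 14
f 13 14 11
f 14 9 15
f 14 15 11
f 15 9 16
f 15 16 11
f 16 9 17
f 16 17 11
f 17 9 18
f 17 18 11
f 18 9 19
f 18 19 11
f 19 9 20
f 19 20 11
f 20 9 21
f 20 21 11
f 21 9 22
f 21 22 11
f 22 9 23
f 22 23 11
f 23 9 24
f 23 24 11
f 24 9 25
f 24 25 11
f 25 9 10
f 25 10 11
f 27 29 26
f 30 27 26
f 26 29 28
f 28 30 26
f 27 33 29
f 31 27 30
f 31 33 27
f 29 33 28
f 32 30 28
f 28 33 32
f 32 31 30
f 33 31 32



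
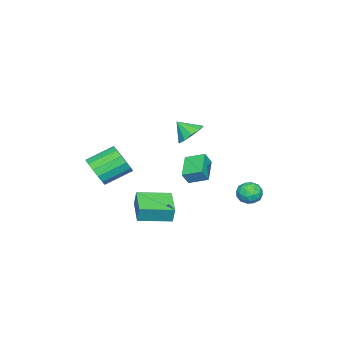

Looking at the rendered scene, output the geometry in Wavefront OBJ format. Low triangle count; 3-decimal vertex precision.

v 3.505 -4.217 0.503
v 4.013 -4.316 1.323
v 2.944 -3.243 2.117
v 2.435 -3.143 1.297
v 4.225 -3.928 1.085
v 3.156 -2.855 1.878
v 4.244 -3.618 0.691
v 3.175 -2.545 1.484
v 4.065 -3.468 0.246
v 2.996 -2.395 1.04
v 3.736 -3.519 -0.129
v 2.667 -2.445 0.664
v 3.344 -3.756 -0.335
v 2.275 -2.683 0.458
v 2.996 -4.117 -0.317
v 1.927 -3.044 0.477
v 2.784 -4.505 -0.078
v 1.715 -3.432 0.715
v 2.765 -4.815 0.316
v 1.696 -3.742 1.109
v 2.944 -4.965 0.76
v 1.875 -3.892 1.554
v 3.273 -4.915 1.136
v 2.204 -3.841 1.929
v 3.665 -4.677 1.342
v 2.596 -3.604 2.135
v -2.971 -2.156 -2.92
v -4.378 -2.697 -2.326
v -3.22 -1.041 -2.492
v -4.627 -1.582 -1.899
v -2.573 -2.358 -2.161
v -3.98 -2.899 -1.568
v -2.822 -1.243 -1.734
v -4.229 -1.784 -1.14
v -3.894 1.63 -2.516
v -3.241 2.016 -2.732
v -3.579 0.664 -3.288
v -2.926 1.05 -3.504
v -2.991 0.765 -2.771
v -3.186 1.363 -2.295
v -3.634 1.317 -3.725
v -3.829 1.915 -3.249
v -3.081 1.823 -3.48
v -2.683 1.482 -2.89
v -4.137 1.198 -3.13
v -3.739 0.857 -2.54
v -3.595 1.908 -2.557
v -3.225 0.772 -3.463
v -3.263 0.605 -3.033
v -2.879 0.832 -3.16
v -3.563 1.524 -2.299
v -3.179 1.751 -2.426
v -3.032 1.016 -2.449
v -3.641 0.929 -3.594
v -3.257 1.156 -3.721
v -3.941 1.848 -2.86
v -3.557 2.075 -2.987
v -3.788 1.664 -3.571
v -3.117 2.021 -3.123
v -2.932 1.453 -3.577
v -3.348 1.611 -3.707
v -3.463 1.962 -3.426
v -2.884 1.821 -2.776
v -2.698 1.253 -3.23
v -2.737 1.086 -2.799
v -2.851 1.437 -2.519
v -2.789 1.707 -3.216
v -4.122 1.427 -2.79
v -3.936 0.859 -3.244
v -3.969 1.243 -3.501
v -4.083 1.594 -3.221
v -3.888 1.227 -2.443
v -3.703 0.659 -2.897
v -3.357 0.718 -2.594
v -3.472 1.069 -2.313
v -4.031 0.973 -2.804
v -0.007 -0.457 2.61
v 0.878 -0.364 2.599
v 0.087 -1.263 3.41
v 0.675 -0.016 2.973
v 0.211 0.164 3.209
v -0.336 0.106 3.215
v -0.757 -0.167 2.991
v -0.892 -0.55 2.62
v -0.689 -0.898 2.246
v -0.226 -1.078 2.011
v 0.321 -1.02 2.004
v 0.743 -0.747 2.229
v 1.883 -2.842 -2.298
v 1.996 -2.638 -1.336
v 0.793 -1.335 -2.489
v 0.905 -1.131 -1.527
v 3.235 -1.909 -2.653
v 3.347 -1.705 -1.691
v 2.144 -0.402 -2.844
v 2.257 -0.198 -1.882
f 2 1 5
f 2 5 3
f 3 5 6
f 3 6 4
f 5 1 7
f 5 7 6
f 6 7 8
f 6 8 4
f 7 1 9
f 7 9 8
f 8 9 10
f 8 10 4
f 9 1 11
f 9 11 10
f 10 11 12
f 10 12 4
f 11 1 13
f 11 13 12
f 12 13 14
f 12 14 4
f 13 1 15
f 13 15 14
f 14 15 16
f 14 16 4
f 15 1 17
f 15 17 16
f 16 17 18
f 16 18 4
f 17 1 19
f 17 19 18
f 18 19 20
f 18 20 4
f 19 1 21
f 19 21 20
f 20 21 22
f 20 22 4
f 21 1 23
f 21 23 22
f 22 23 24
f 22 24 4
f 23 1 25
f 23 25 24
f 24 25 26
f 24 26 4
f 25 1 2
f 25 2 26
f 26 2 3
f 26 3 4
f 28 30 27
f 31 28 27
f 27 30 29
f 29 31 27
f 28 34 30
f 32 28 31
f 32 34 28
f 30 34 29
f 33 31 29
f 29 34 33
f 33 32 31
f 34 32 33
f 35 72 51
f 72 46 75
f 51 75 40
f 72 75 51
f 35 51 47
f 51 40 52
f 47 52 36
f 51 52 47
f 35 47 56
f 47 36 57
f 56 57 42
f 47 57 56
f 35 56 68
f 56 42 71
f 68 71 45
f 56 71 68
f 35 68 72
f 68 45 76
f 72 76 46
f 68 76 72
f 36 52 63
f 52 40 66
f 63 66 44
f 52 66 63
f 40 75 53
f 75 46 74
f 53 74 39
f 75 74 53
f 46 76 73
f 76 45 69
f 73 69 37
f 76 69 73
f 45 71 70
f 71 42 58
f 70 58 41
f 71 58 70
f 42 57 62
f 57 36 59
f 62 59 43
f 57 59 62
f 38 64 50
f 64 44 65
f 50 65 39
f 64 65 50
f 38 50 48
f 50 39 49
f 48 49 37
f 50 49 48
f 38 48 55
f 48 37 54
f 55 54 41
f 48 54 55
f 38 55 60
f 55 41 61
f 60 61 43
f 55 61 60
f 38 60 64
f 60 43 67
f 64 67 44
f 60 67 64
f 39 65 53
f 65 44 66
f 53 66 40
f 65 66 53
f 37 49 73
f 49 39 74
f 73 74 46
f 49 74 73
f 41 54 70
f 54 37 69
f 70 69 45
f 54 69 70
f 43 61 62
f 61 41 58
f 62 58 42
f 61 58 62
f 44 67 63
f 67 43 59
f 63 59 36
f 67 59 63
f 78 77 80
f 78 80 79
f 80 77 81
f 80 81 79
f 81 77 82
f 81 82 79
f 82 77 83
f 82 83 79
f 83 77 84
f 83 84 79
f 84 77 85
f 84 85 79
f 85 77 86
f 85 86 79
f 86 77 87
f 86 87 79
f 87 77 88
f 87 88 79
f 88 77 78
f 88 78 79
f 90 92 89
f 93 90 89
f 89 92 91
f 91 93 89
f 90 96 92
f 94 90 93
f 94 96 90
f 92 96 91
f 95 93 91
f 91 96 95
f 95 94 93
f 96 94 95



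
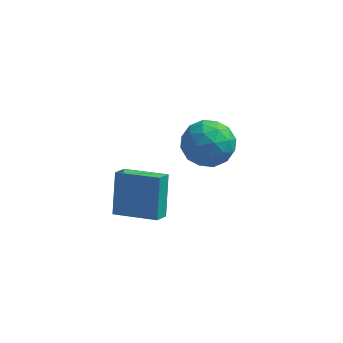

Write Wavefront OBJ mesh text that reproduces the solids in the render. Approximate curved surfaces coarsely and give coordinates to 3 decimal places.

v 0.942 -1.909 -4.136
v 0.846 -0.9 -2.458
v 1.14 -1.205 -4.548
v 1.044 -0.195 -2.871
v 2.776 -2.245 -3.829
v 2.68 -1.235 -2.152
v 2.974 -1.54 -4.242
v 2.878 -0.531 -2.564
v 3.004 4.121 -4.273
v 4.167 4.389 -4.021
v 3.373 2.211 -3.939
v 4.536 2.479 -3.687
v 3.65 2.831 -2.926
v 3.422 4.011 -3.132
v 4.118 2.589 -4.828
v 3.89 3.769 -5.034
v 4.855 3.442 -4.364
v 4.566 3.592 -3.189
v 2.974 3.008 -4.771
v 2.685 3.158 -3.596
v 3.553 4.423 -4.176
v 3.987 2.177 -3.784
v 3.466 2.384 -3.336
v 4.15 2.542 -3.188
v 3.115 4.2 -3.654
v 3.799 4.358 -3.506
v 3.495 3.443 -2.862
v 3.741 2.242 -4.454
v 4.425 2.4 -4.306
v 3.39 4.058 -4.772
v 4.074 4.216 -4.624
v 4.045 3.157 -5.098
v 4.641 4.024 -4.23
v 4.858 2.901 -4.033
v 4.612 2.965 -4.704
v 4.479 3.659 -4.825
v 4.471 4.112 -3.539
v 4.688 2.989 -3.343
v 4.167 3.196 -2.895
v 4.033 3.89 -3.017
v 4.876 3.555 -3.74
v 2.852 3.611 -4.617
v 3.069 2.488 -4.421
v 3.507 2.71 -4.943
v 3.373 3.404 -5.065
v 2.682 3.699 -3.927
v 2.899 2.576 -3.73
v 3.061 2.941 -3.135
v 2.928 3.635 -3.256
v 2.664 3.045 -4.22
f 2 4 1
f 5 2 1
f 1 4 3
f 3 5 1
f 2 8 4
f 6 2 5
f 6 8 2
f 4 8 3
f 7 5 3
f 3 8 7
f 7 6 5
f 8 6 7
f 9 46 25
f 46 20 49
f 25 49 14
f 46 49 25
f 9 25 21
f 25 14 26
f 21 26 10
f 25 26 21
f 9 21 30
f 21 10 31
f 30 31 16
f 21 31 30
f 9 30 42
f 30 16 45
f 42 45 19
f 30 45 42
f 9 42 46
f 42 19 50
f 46 50 20
f 42 50 46
f 10 26 37
f 26 14 40
f 37 40 18
f 26 40 37
f 14 49 27
f 49 20 48
f 27 48 13
f 49 48 27
f 20 50 47
f 50 19 43
f 47 43 11
f 50 43 47
f 19 45 44
f 45 16 32
f 44 32 15
f 45 32 44
f 16 31 36
f 31 10 33
f 36 33 17
f 31 33 36
f 12 38 24
f 38 18 39
f 24 39 13
f 38 39 24
f 12 24 22
f 24 13 23
f 22 23 11
f 24 23 22
f 12 22 29
f 22 11 28
f 29 28 15
f 22 28 29
f 12 29 34
f 29 15 35
f 34 35 17
f 29 35 34
f 12 34 38
f 34 17 41
f 38 41 18
f 34 41 38
f 13 39 27
f 39 18 40
f 27 40 14
f 39 40 27
f 11 23 47
f 23 13 48
f 47 48 20
f 23 48 47
f 15 28 44
f 28 11 43
f 44 43 19
f 28 43 44
f 17 35 36
f 35 15 32
f 36 32 16
f 35 32 36
f 18 41 37
f 41 17 33
f 37 33 10
f 41 33 37



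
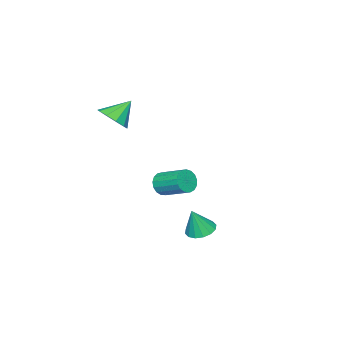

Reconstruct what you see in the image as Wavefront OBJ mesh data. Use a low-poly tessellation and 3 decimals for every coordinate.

v 2.434 3.049 -3.127
v 3.168 2.853 -3.407
v 2.926 2.851 -1.693
v 3.18 3.269 -3.353
v 2.991 3.626 -3.239
v 2.653 3.828 -3.096
v 2.256 3.821 -2.96
v 1.907 3.608 -2.87
v 1.699 3.244 -2.848
v 1.688 2.829 -2.902
v 1.876 2.472 -3.015
v 2.214 2.27 -3.159
v 2.611 2.276 -3.295
v 2.96 2.49 -3.385
v 0.802 -3.763 1.936
v 1.385 -4.122 2.637
v -0.222 -3.337 3.004
v 1.534 -3.541 2.548
v 1.403 -3.046 2.225
v 1.043 -2.825 1.792
v 0.591 -2.962 1.413
v 0.219 -3.405 1.234
v 0.07 -3.986 1.323
v 0.2 -4.481 1.646
v 0.561 -4.702 2.08
v 1.013 -4.565 2.458
v -2.79 -3.284 -4.151
v -2.305 -3.037 -4.709
v -2.284 -1.408 -3.967
v -2.77 -1.656 -3.409
v -2.644 -2.968 -4.849
v -2.623 -1.34 -4.107
v -3.017 -2.973 -4.829
v -2.996 -1.344 -4.087
v -3.338 -3.048 -4.654
v -3.317 -1.419 -3.912
v -3.533 -3.178 -4.363
v -3.512 -1.549 -3.622
v -3.559 -3.332 -4.024
v -3.538 -1.703 -3.283
v -3.408 -3.475 -3.714
v -3.387 -1.846 -2.972
v -3.116 -3.575 -3.504
v -3.095 -1.946 -2.762
v -2.749 -3.608 -3.442
v -2.728 -1.979 -2.7
v -2.392 -3.567 -3.543
v -2.371 -1.938 -2.801
v -2.126 -3.461 -3.782
v -2.105 -1.832 -3.041
v -2.012 -3.315 -4.107
v -1.991 -1.686 -3.365
v -2.077 -3.162 -4.441
v -2.056 -1.533 -3.699
f 2 1 4
f 2 4 3
f 4 1 5
f 4 5 3
f 5 1 6
f 5 6 3
f 6 1 7
f 6 7 3
f 7 1 8
f 7 8 3
f 8 1 9
f 8 9 3
f 9 1 10
f 9 10 3
f 10 1 11
f 10 11 3
f 11 1 12
f 11 12 3
f 12 1 13
f 12 13 3
f 13 1 14
f 13 14 3
f 14 1 2
f 14 2 3
f 16 15 18
f 16 18 17
f 18 15 19
f 18 19 17
f 19 15 20
f 19 20 17
f 20 15 21
f 20 21 17
f 21 15 22
f 21 22 17
f 22 15 23
f 22 23 17
f 23 15 24
f 23 24 17
f 24 15 25
f 24 25 17
f 25 15 26
f 25 26 17
f 26 15 16
f 26 16 17
f 28 27 31
f 28 31 29
f 29 31 32
f 29 32 30
f 31 27 33
f 31 33 32
f 32 33 34
f 32 34 30
f 33 27 35
f 33 35 34
f 34 35 36
f 34 36 30
f 35 27 37
f 35 37 36
f 36 37 38
f 36 38 30
f 37 27 39
f 37 39 38
f 38 39 40
f 38 40 30
f 39 27 41
f 39 41 40
f 40 41 42
f 40 42 30
f 41 27 43
f 41 43 42
f 42 43 44
f 42 44 30
f 43 27 45
f 43 45 44
f 44 45 46
f 44 46 30
f 45 27 47
f 45 47 46
f 46 47 48
f 46 48 30
f 47 27 49
f 47 49 48
f 48 49 50
f 48 50 30
f 49 27 51
f 49 51 50
f 50 51 52
f 50 52 30
f 51 27 53
f 51 53 52
f 52 53 54
f 52 54 30
f 53 27 28
f 53 28 54
f 54 28 29
f 54 29 30



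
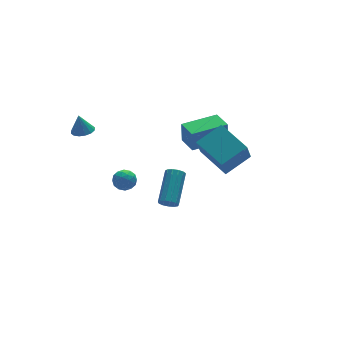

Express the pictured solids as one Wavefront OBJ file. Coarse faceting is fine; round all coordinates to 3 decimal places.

v 0.35 0.04 -2.84
v 0.61 -0.372 -2.565
v 1.73 1.067 -1.465
v 1.47 1.48 -1.74
v 0.785 -0.312 -2.821
v 1.905 1.127 -1.721
v 0.821 -0.14 -3.083
v 1.941 1.299 -1.983
v 0.708 0.089 -3.268
v 1.828 1.529 -2.168
v 0.481 0.303 -3.317
v 1.601 1.742 -2.217
v 0.213 0.433 -3.215
v 1.332 1.873 -2.114
v -0.012 0.439 -2.993
v 1.108 1.878 -1.893
v -0.122 0.318 -2.723
v 0.998 1.757 -1.623
v -0.082 0.109 -2.491
v 1.038 1.548 -1.39
v 0.095 -0.122 -2.369
v 1.215 1.317 -1.268
v 0.353 -0.301 -2.397
v 1.473 1.138 -1.296
v 0.817 -4.997 3.934
v 2.305 -4.816 4.623
v 0.317 -3.202 4.542
v 1.805 -3.022 5.232
v 1.375 -4.378 2.568
v 2.863 -4.198 3.258
v 0.875 -2.584 3.177
v 2.363 -2.403 3.866
v -3.764 -2.127 2.262
v -3.176 -1.847 2.302
v -3.324 -3.073 2.418
v -2.736 -2.793 2.458
v -3.177 -2.695 2.929
v -3.448 -2.111 2.832
v -3.052 -2.809 1.888
v -3.323 -2.225 1.791
v -2.736 -2.269 2.07
v -2.813 -2.199 2.714
v -3.687 -2.721 2.006
v -3.764 -2.651 2.65
v -3.508 -1.904 2.268
v -2.992 -3.016 2.452
v -3.25 -2.959 2.729
v -2.905 -2.794 2.752
v -3.668 -2.059 2.58
v -3.323 -1.894 2.603
v -3.323 -2.393 2.972
v -3.177 -3.026 2.117
v -2.832 -2.861 2.14
v -3.595 -2.126 1.968
v -3.25 -1.961 1.991
v -3.177 -2.527 1.748
v -2.904 -1.988 2.156
v -2.646 -2.544 2.247
v -2.831 -2.553 1.912
v -2.991 -2.209 1.855
v -2.95 -1.946 2.534
v -2.691 -2.502 2.626
v -2.95 -2.445 2.902
v -3.11 -2.101 2.846
v -2.691 -2.194 2.398
v -3.809 -2.418 2.094
v -3.55 -2.974 2.186
v -3.39 -2.819 1.874
v -3.55 -2.475 1.818
v -3.854 -2.376 2.473
v -3.596 -2.932 2.564
v -3.509 -2.711 2.865
v -3.669 -2.367 2.808
v -3.809 -2.726 2.322
v -3.352 2.454 2.683
v -2.728 2.349 2.779
v -3.488 2.646 3.777
v -2.752 2.674 2.719
v -2.937 2.94 2.649
v -3.233 3.075 2.588
v -3.561 3.044 2.553
v -3.833 2.855 2.552
v -3.976 2.558 2.586
v -3.951 2.233 2.646
v -3.767 1.968 2.716
v -3.47 1.832 2.777
v -3.143 1.863 2.813
v -2.871 2.052 2.813
v 2.458 1.474 -0.261
v 2.44 1.514 1.029
v 2.441 2.694 -0.299
v 2.422 2.733 0.991
v 4.598 1.507 -0.231
v 4.579 1.546 1.059
v 4.58 2.726 -0.269
v 4.562 2.766 1.021
f 2 1 5
f 2 5 3
f 3 5 6
f 3 6 4
f 5 1 7
f 5 7 6
f 6 7 8
f 6 8 4
f 7 1 9
f 7 9 8
f 8 9 10
f 8 10 4
f 9 1 11
f 9 11 10
f 10 11 12
f 10 12 4
f 11 1 13
f 11 13 12
f 12 13 14
f 12 14 4
f 13 1 15
f 13 15 14
f 14 15 16
f 14 16 4
f 15 1 17
f 15 17 16
f 16 17 18
f 16 18 4
f 17 1 19
f 17 19 18
f 18 19 20
f 18 20 4
f 19 1 21
f 19 21 20
f 20 21 22
f 20 22 4
f 21 1 23
f 21 23 22
f 22 23 24
f 22 24 4
f 23 1 2
f 23 2 24
f 24 2 3
f 24 3 4
f 26 28 25
f 29 26 25
f 25 28 27
f 27 29 25
f 26 32 28
f 30 26 29
f 30 32 26
f 28 32 27
f 31 29 27
f 27 32 31
f 31 30 29
f 32 30 31
f 33 70 49
f 70 44 73
f 49 73 38
f 70 73 49
f 33 49 45
f 49 38 50
f 45 50 34
f 49 50 45
f 33 45 54
f 45 34 55
f 54 55 40
f 45 55 54
f 33 54 66
f 54 40 69
f 66 69 43
f 54 69 66
f 33 66 70
f 66 43 74
f 70 74 44
f 66 74 70
f 34 50 61
f 50 38 64
f 61 64 42
f 50 64 61
f 38 73 51
f 73 44 72
f 51 72 37
f 73 72 51
f 44 74 71
f 74 43 67
f 71 67 35
f 74 67 71
f 43 69 68
f 69 40 56
f 68 56 39
f 69 56 68
f 40 55 60
f 55 34 57
f 60 57 41
f 55 57 60
f 36 62 48
f 62 42 63
f 48 63 37
f 62 63 48
f 36 48 46
f 48 37 47
f 46 47 35
f 48 47 46
f 36 46 53
f 46 35 52
f 53 52 39
f 46 52 53
f 36 53 58
f 53 39 59
f 58 59 41
f 53 59 58
f 36 58 62
f 58 41 65
f 62 65 42
f 58 65 62
f 37 63 51
f 63 42 64
f 51 64 38
f 63 64 51
f 35 47 71
f 47 37 72
f 71 72 44
f 47 72 71
f 39 52 68
f 52 35 67
f 68 67 43
f 52 67 68
f 41 59 60
f 59 39 56
f 60 56 40
f 59 56 60
f 42 65 61
f 65 41 57
f 61 57 34
f 65 57 61
f 76 75 78
f 76 78 77
f 78 75 79
f 78 79 77
f 79 75 80
f 79 80 77
f 80 75 81
f 80 81 77
f 81 75 82
f 81 82 77
f 82 75 83
f 82 83 77
f 83 75 84
f 83 84 77
f 84 75 85
f 84 85 77
f 85 75 86
f 85 86 77
f 86 75 87
f 86 87 77
f 87 75 88
f 87 88 77
f 88 75 76
f 88 76 77
f 90 92 89
f 93 90 89
f 89 92 91
f 91 93 89
f 90 96 92
f 94 90 93
f 94 96 90
f 92 96 91
f 95 93 91
f 91 96 95
f 95 94 93
f 96 94 95



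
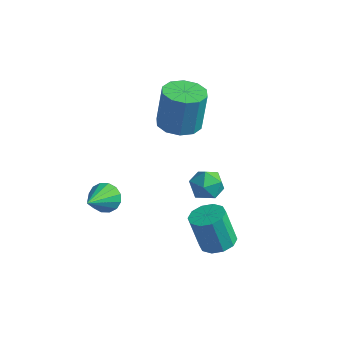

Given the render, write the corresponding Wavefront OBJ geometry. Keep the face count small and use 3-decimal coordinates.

v -0.328 1.287 -0.434
v 0.586 1.148 -0.291
v -0.646 0.072 0.411
v 0.268 -0.067 0.554
v -0.159 0.671 0.939
v 0.038 1.423 0.416
v -0.098 -0.203 -0.296
v 0.099 0.549 -0.819
v 0.728 0.227 -0.205
v 0.691 0.768 0.558
v -0.751 0.452 -0.438
v -0.788 0.993 0.325
v -2.199 1.416 2.885
v -1.528 0.565 2.998
v -1.45 0.912 5.149
v -2.121 1.764 5.035
v -1.152 1.115 2.895
v -1.074 1.462 5.046
v -1.176 1.779 2.789
v -1.098 2.127 4.94
v -1.59 2.305 2.719
v -1.513 2.653 4.87
v -2.238 2.492 2.712
v -2.16 2.839 4.863
v -2.87 2.268 2.771
v -2.792 2.615 4.922
v -3.246 1.718 2.874
v -3.168 2.065 5.025
v -3.222 1.053 2.98
v -3.144 1.401 5.131
v -2.807 0.527 3.05
v -2.73 0.875 5.201
v -2.16 0.341 3.057
v -2.082 0.688 5.208
v 1.913 -1.21 -1.67
v 2.772 -1.248 -1.406
v 2.207 -1.368 0.415
v 1.347 -1.33 0.15
v 2.619 -0.713 -1.418
v 2.054 -0.833 0.402
v 2.197 -0.368 -1.526
v 1.632 -0.488 0.294
v 1.665 -0.345 -1.69
v 1.1 -0.465 0.131
v 1.229 -0.652 -1.846
v 0.664 -0.772 -0.025
v 1.053 -1.172 -1.935
v 0.488 -1.292 -0.114
v 1.206 -1.707 -1.922
v 0.641 -1.827 -0.102
v 1.628 -2.052 -1.814
v 1.063 -2.172 0.006
v 2.16 -2.075 -1.651
v 1.595 -2.195 0.17
v 2.596 -1.768 -1.495
v 2.031 -1.888 0.326
v -4.092 -1.875 -1.31
v -3.325 -1.957 -1.642
v -3.788 -3.565 -0.19
v -3.269 -1.712 -1.287
v -3.433 -1.51 -0.938
v -3.774 -1.407 -0.689
v -4.2 -1.429 -0.607
v -4.598 -1.57 -0.712
v -4.86 -1.793 -0.978
v -4.916 -2.039 -1.333
v -4.751 -2.24 -1.681
v -4.41 -2.344 -1.93
v -3.984 -2.322 -2.013
v -3.587 -2.18 -1.907
f 1 12 6
f 1 6 2
f 1 2 8
f 1 8 11
f 1 11 12
f 2 6 10
f 6 12 5
f 12 11 3
f 11 8 7
f 8 2 9
f 4 10 5
f 4 5 3
f 4 3 7
f 4 7 9
f 4 9 10
f 5 10 6
f 3 5 12
f 7 3 11
f 9 7 8
f 10 9 2
f 14 13 17
f 14 17 15
f 15 17 18
f 15 18 16
f 17 13 19
f 17 19 18
f 18 19 20
f 18 20 16
f 19 13 21
f 19 21 20
f 20 21 22
f 20 22 16
f 21 13 23
f 21 23 22
f 22 23 24
f 22 24 16
f 23 13 25
f 23 25 24
f 24 25 26
f 24 26 16
f 25 13 27
f 25 27 26
f 26 27 28
f 26 28 16
f 27 13 29
f 27 29 28
f 28 29 30
f 28 30 16
f 29 13 31
f 29 31 30
f 30 31 32
f 30 32 16
f 31 13 33
f 31 33 32
f 32 33 34
f 32 34 16
f 33 13 14
f 33 14 34
f 34 14 15
f 34 15 16
f 36 35 39
f 36 39 37
f 37 39 40
f 37 40 38
f 39 35 41
f 39 41 40
f 40 41 42
f 40 42 38
f 41 35 43
f 41 43 42
f 42 43 44
f 42 44 38
f 43 35 45
f 43 45 44
f 44 45 46
f 44 46 38
f 45 35 47
f 45 47 46
f 46 47 48
f 46 48 38
f 47 35 49
f 47 49 48
f 48 49 50
f 48 50 38
f 49 35 51
f 49 51 50
f 50 51 52
f 50 52 38
f 51 35 53
f 51 53 52
f 52 53 54
f 52 54 38
f 53 35 55
f 53 55 54
f 54 55 56
f 54 56 38
f 55 35 36
f 55 36 56
f 56 36 37
f 56 37 38
f 58 57 60
f 58 60 59
f 60 57 61
f 60 61 59
f 61 57 62
f 61 62 59
f 62 57 63
f 62 63 59
f 63 57 64
f 63 64 59
f 64 57 65
f 64 65 59
f 65 57 66
f 65 66 59
f 66 57 67
f 66 67 59
f 67 57 68
f 67 68 59
f 68 57 69
f 68 69 59
f 69 57 70
f 69 70 59
f 70 57 58
f 70 58 59



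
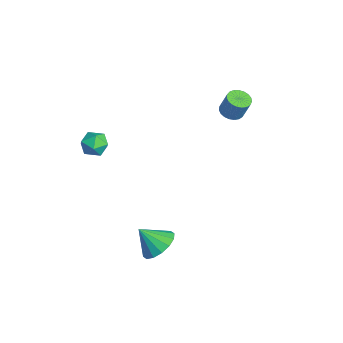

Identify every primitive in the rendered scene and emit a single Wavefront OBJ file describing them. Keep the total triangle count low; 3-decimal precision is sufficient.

v -1.556 2.849 3.38
v -0.977 2.83 3.189
v -0.605 3.092 4.289
v -1.184 3.111 4.48
v -1.037 3.074 3.151
v -0.665 3.335 4.251
v -1.187 3.278 3.153
v -0.815 3.54 4.253
v -1.4 3.409 3.194
v -1.028 3.671 4.294
v -1.641 3.443 3.268
v -1.269 3.704 4.367
v -1.867 3.374 3.36
v -1.495 3.635 4.46
v -2.039 3.214 3.457
v -1.667 3.476 4.556
v -2.127 2.992 3.54
v -1.755 3.253 4.639
v -2.117 2.744 3.595
v -1.745 3.006 4.695
v -2.01 2.515 3.613
v -1.638 2.777 4.713
v -1.824 2.344 3.591
v -1.452 2.605 4.691
v -1.592 2.26 3.533
v -1.22 2.521 4.632
v -1.354 2.278 3.448
v -0.982 2.539 4.547
v -1.151 2.394 3.351
v -0.779 2.656 4.451
v -1.017 2.59 3.26
v -0.645 2.851 4.359
v -3.429 -2.815 1.371
v -2.67 -2.809 1.199
v -3.55 -3.931 0.801
v -2.791 -3.925 0.629
v -3.022 -4.006 1.367
v -2.947 -3.317 1.72
v -3.273 -3.423 0.28
v -3.198 -2.734 0.633
v -2.574 -3.185 0.525
v -2.418 -3.545 1.197
v -3.802 -3.195 0.803
v -3.646 -3.555 1.475
v 2.59 -1.639 -1.99
v 3.335 -1.328 -1.47
v 2.23 -2.481 -0.97
v 2.96 -1.025 -1.351
v 2.486 -0.886 -1.404
v 2.039 -0.948 -1.613
v 1.741 -1.196 -1.923
v 1.669 -1.563 -2.251
v 1.845 -1.95 -2.509
v 2.22 -2.253 -2.628
v 2.694 -2.392 -2.575
v 3.14 -2.33 -2.366
v 3.439 -2.082 -2.056
v 3.51 -1.715 -1.728
f 2 1 5
f 2 5 3
f 3 5 6
f 3 6 4
f 5 1 7
f 5 7 6
f 6 7 8
f 6 8 4
f 7 1 9
f 7 9 8
f 8 9 10
f 8 10 4
f 9 1 11
f 9 11 10
f 10 11 12
f 10 12 4
f 11 1 13
f 11 13 12
f 12 13 14
f 12 14 4
f 13 1 15
f 13 15 14
f 14 15 16
f 14 16 4
f 15 1 17
f 15 17 16
f 16 17 18
f 16 18 4
f 17 1 19
f 17 19 18
f 18 19 20
f 18 20 4
f 19 1 21
f 19 21 20
f 20 21 22
f 20 22 4
f 21 1 23
f 21 23 22
f 22 23 24
f 22 24 4
f 23 1 25
f 23 25 24
f 24 25 26
f 24 26 4
f 25 1 27
f 25 27 26
f 26 27 28
f 26 28 4
f 27 1 29
f 27 29 28
f 28 29 30
f 28 30 4
f 29 1 31
f 29 31 30
f 30 31 32
f 30 32 4
f 31 1 2
f 31 2 32
f 32 2 3
f 32 3 4
f 33 44 38
f 33 38 34
f 33 34 40
f 33 40 43
f 33 43 44
f 34 38 42
f 38 44 37
f 44 43 35
f 43 40 39
f 40 34 41
f 36 42 37
f 36 37 35
f 36 35 39
f 36 39 41
f 36 41 42
f 37 42 38
f 35 37 44
f 39 35 43
f 41 39 40
f 42 41 34
f 46 45 48
f 46 48 47
f 48 45 49
f 48 49 47
f 49 45 50
f 49 50 47
f 50 45 51
f 50 51 47
f 51 45 52
f 51 52 47
f 52 45 53
f 52 53 47
f 53 45 54
f 53 54 47
f 54 45 55
f 54 55 47
f 55 45 56
f 55 56 47
f 56 45 57
f 56 57 47
f 57 45 58
f 57 58 47
f 58 45 46
f 58 46 47

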